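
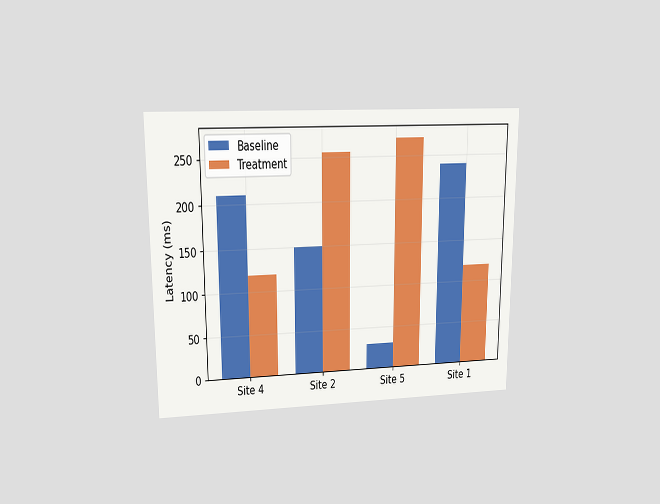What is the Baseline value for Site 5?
The chart is viewed at a slight angle. The Baseline bar at Site 5 reaches 30ms on the y-axis.

30ms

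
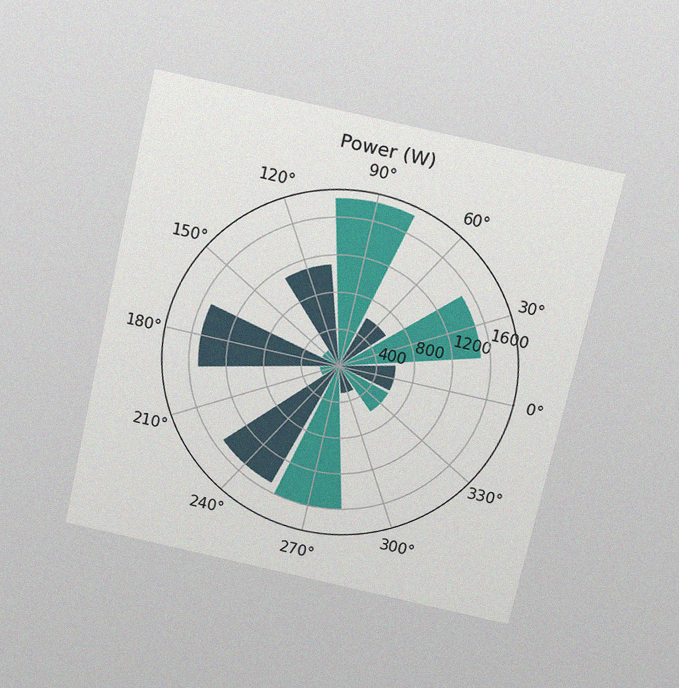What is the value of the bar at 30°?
1500W

The chart is tilted about 12° clockwise and viewed slightly from above, with some photo noise. The bar at 30° reaches 1500W on the radial axis.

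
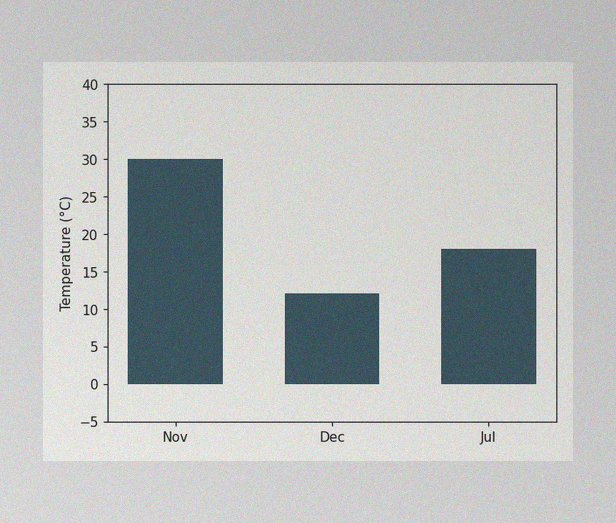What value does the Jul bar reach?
The image has some photo noise and uneven lighting. Reading along the chart's y-axis, the Jul bar reaches 18°C.

18°C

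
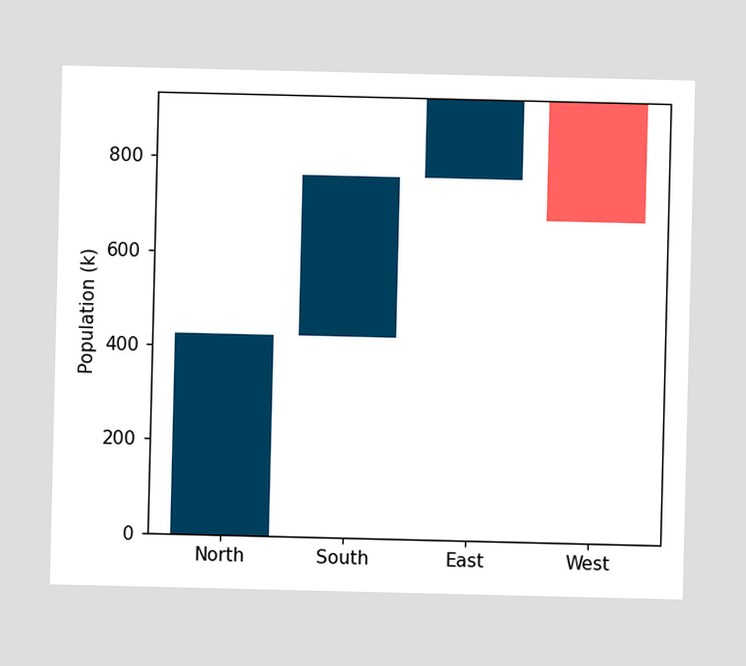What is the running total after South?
765k

After South the running total reaches 765k.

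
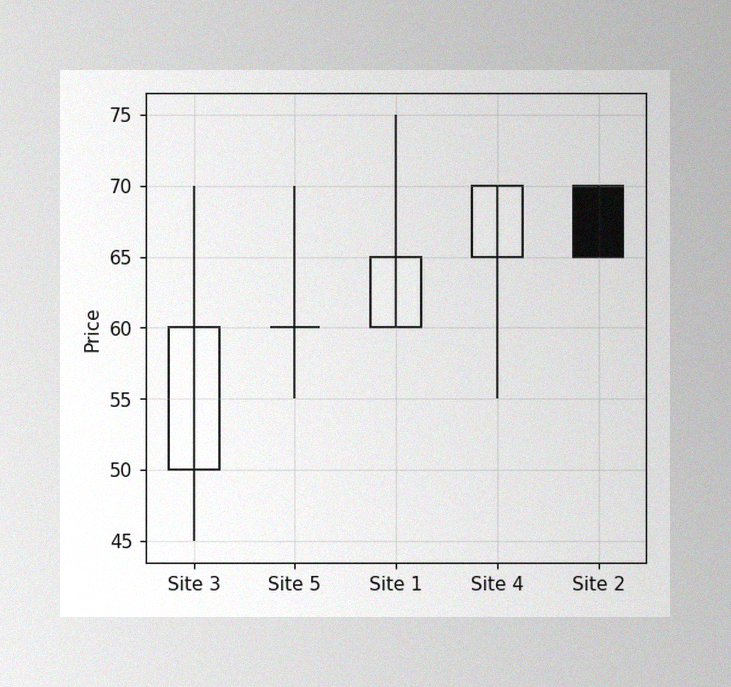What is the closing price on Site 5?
The image has some photo noise and uneven lighting. The Site 5 candle closes at 60.

60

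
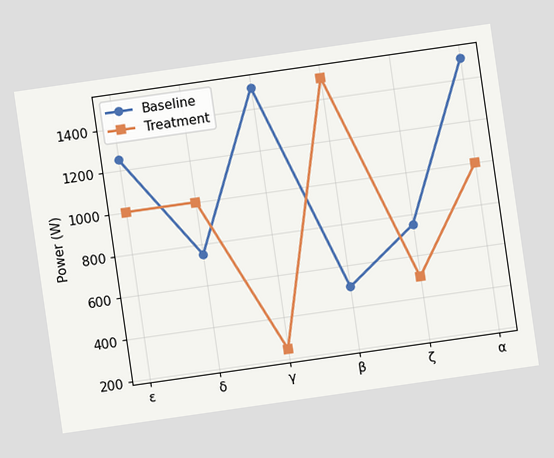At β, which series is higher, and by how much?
Treatment, by 1000W

The chart is tilted about 8° counter-clockwise. At β, Treatment sits above the other line by 1000W.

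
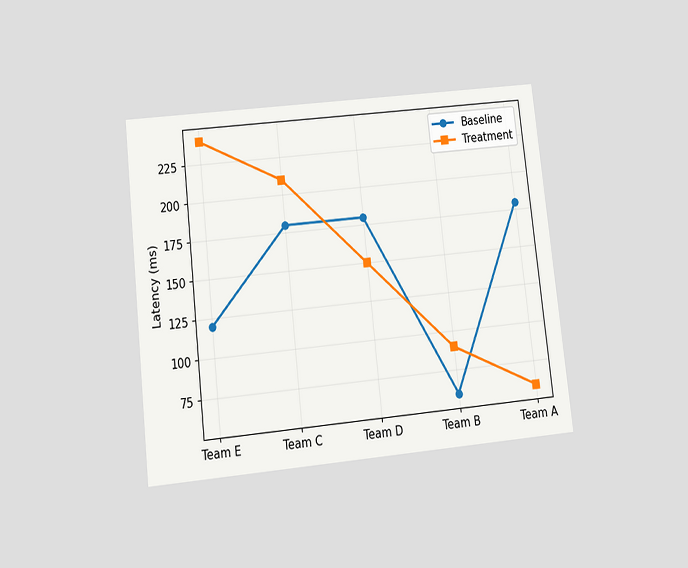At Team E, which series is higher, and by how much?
Treatment, by 120ms

The chart is tilted about 6° counter-clockwise and viewed slightly from below. At Team E, Treatment sits above the other line by 120ms.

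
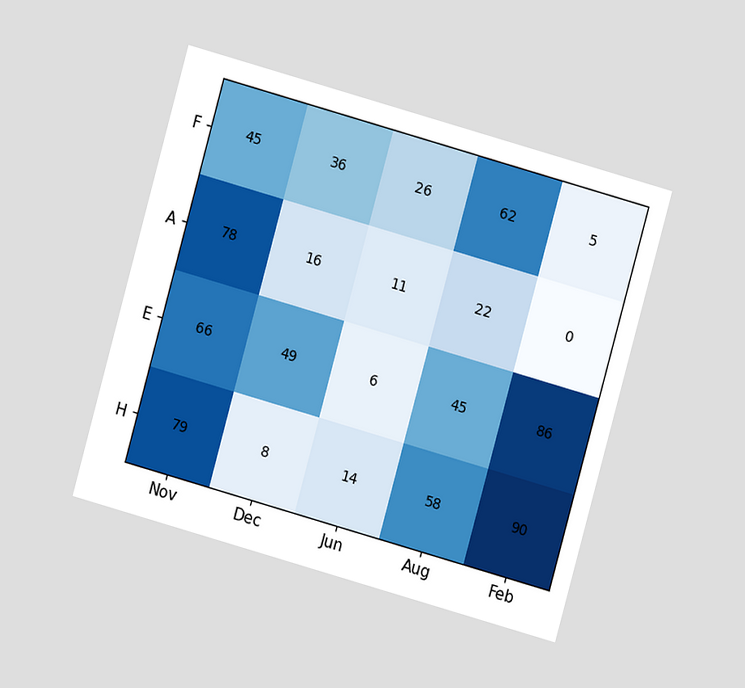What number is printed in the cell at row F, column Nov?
The chart is tilted about 16° clockwise and viewed at a slight angle. The (F, Nov) cell reads 45.

45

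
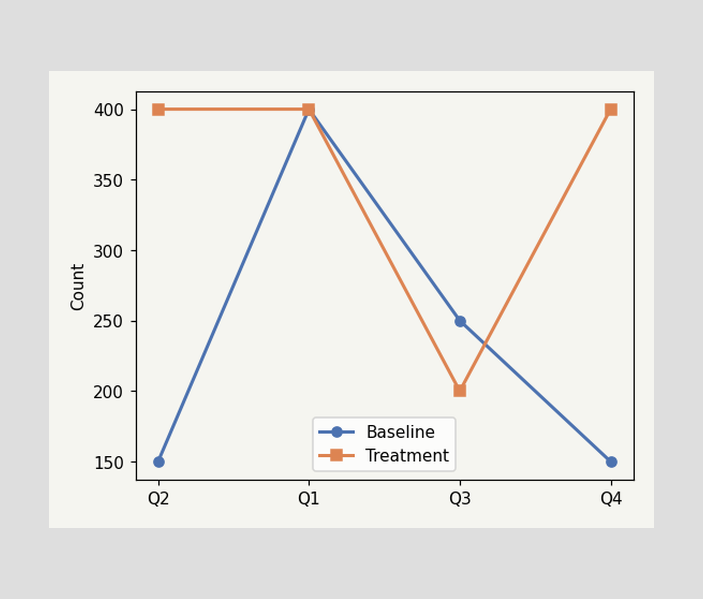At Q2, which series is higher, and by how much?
Treatment, by 250

At Q2, Treatment sits above the other line by 250.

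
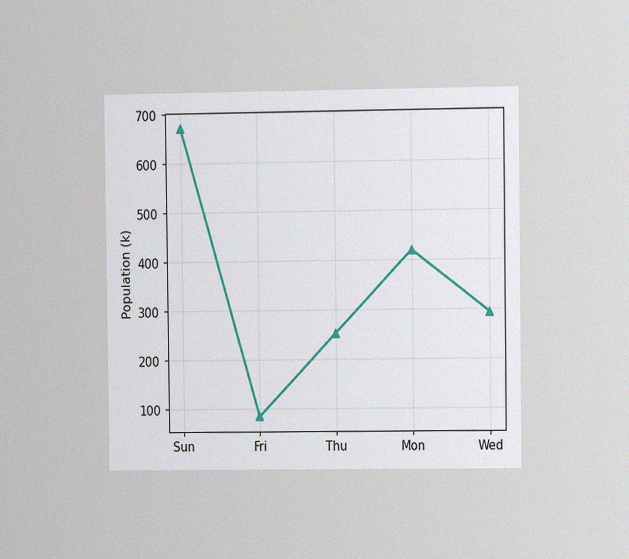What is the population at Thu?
The chart is viewed at a slight angle, with some photo noise. At Thu, the line is at 252k.

252k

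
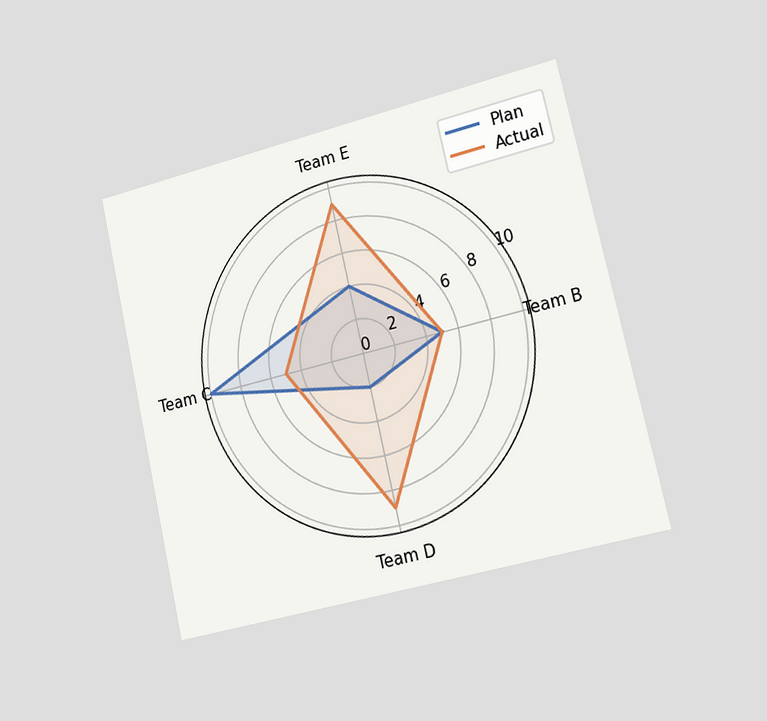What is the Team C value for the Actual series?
5

The chart is tilted about 13° counter-clockwise and viewed slightly from the right. On the Team C axis, Actual reaches 5.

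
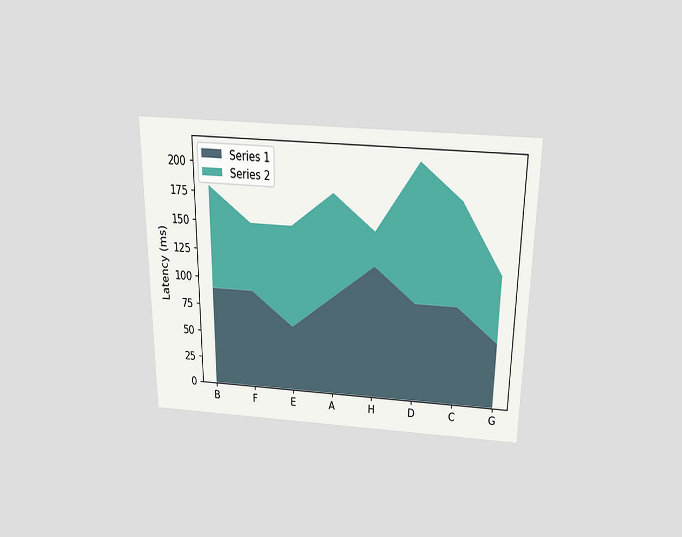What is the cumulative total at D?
The chart is viewed slightly from above. The stacked total at D reaches 210ms.

210ms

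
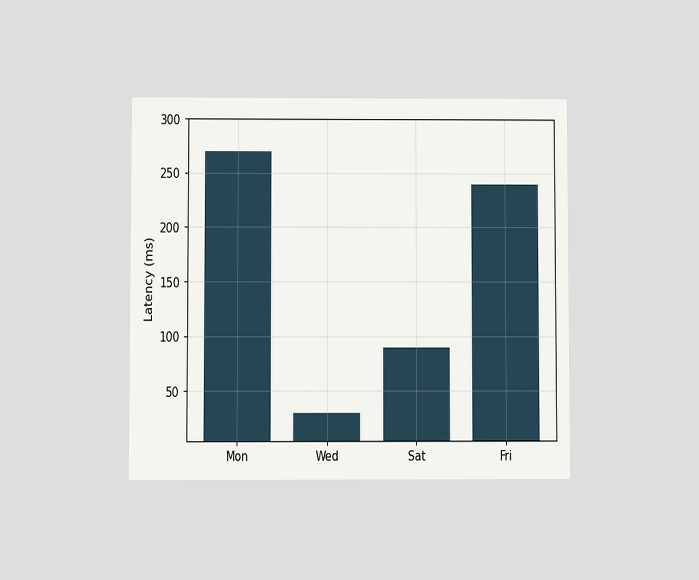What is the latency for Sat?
90ms

The chart is viewed at a slight angle. Reading along the chart's y-axis, the Sat bar reaches 90ms.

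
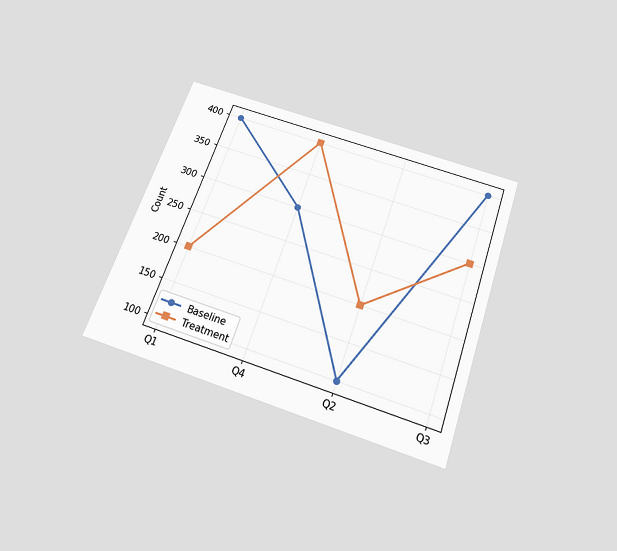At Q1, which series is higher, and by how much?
Baseline, by 200

The chart is tilted about 19° clockwise and viewed slightly from below. At Q1, Baseline sits above the other line by 200.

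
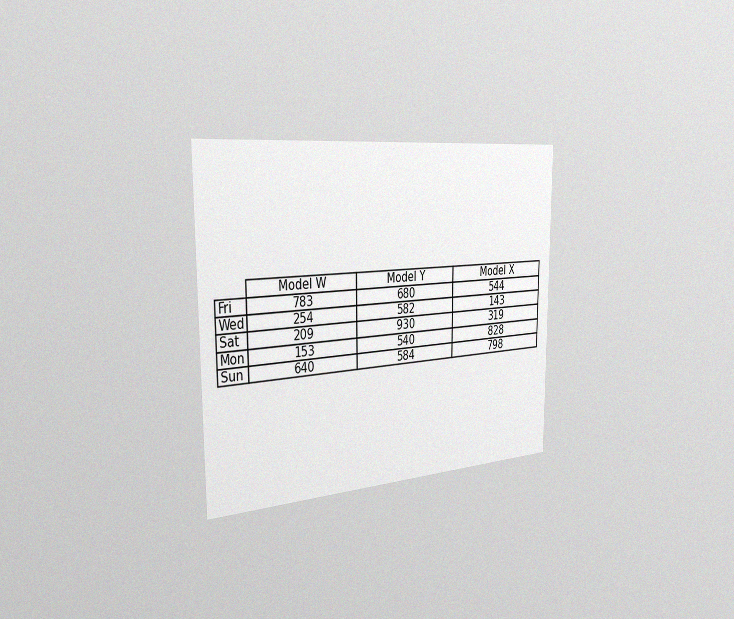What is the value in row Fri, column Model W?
The chart is viewed slightly from the left, with some photo noise. The (Fri, Model W) cell reads 783.

783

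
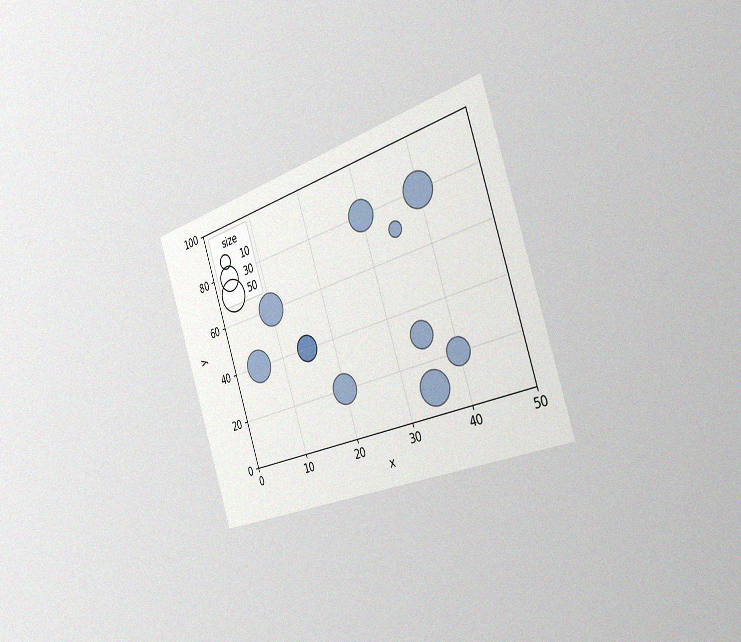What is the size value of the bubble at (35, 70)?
The chart is tilted about 18° counter-clockwise and viewed slightly from the right, with some photo noise. Matching the bubble at (35, 70) against the size legend gives 10.

10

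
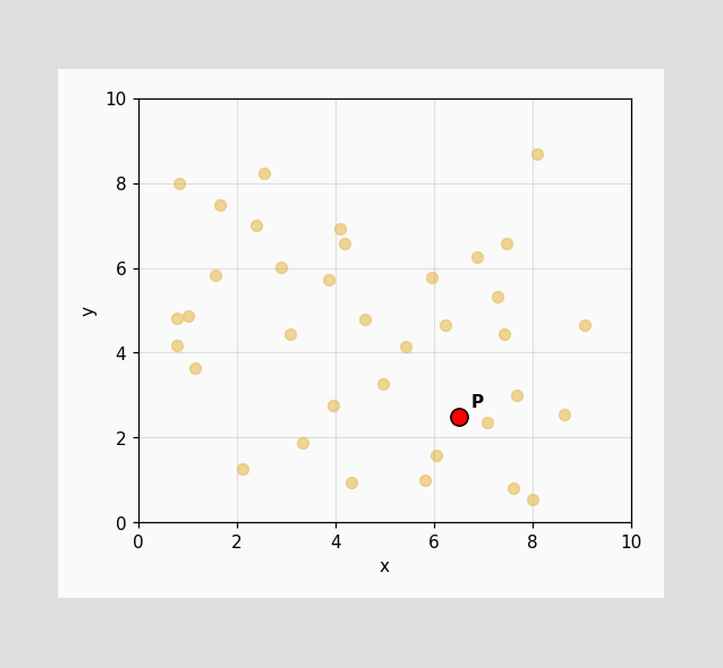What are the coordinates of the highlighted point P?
Following the gridlines from P to each axis, P sits at (6.5, 2.5).

(6.5, 2.5)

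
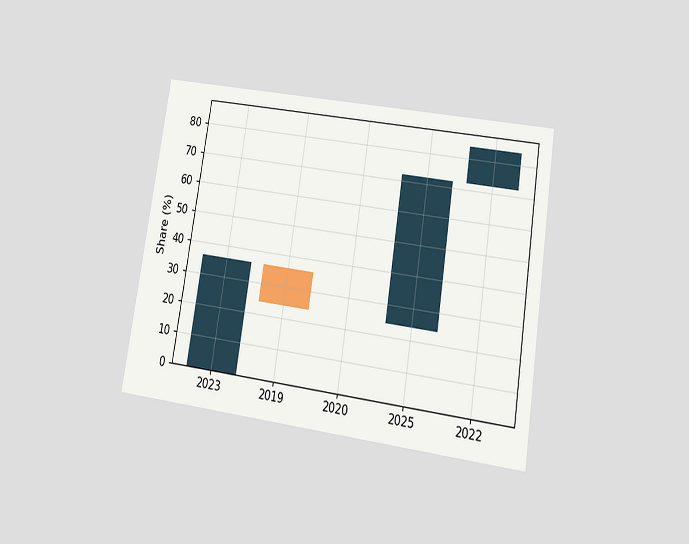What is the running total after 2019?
The chart is tilted about 9° clockwise and viewed at a slight angle. After 2019 the running total reaches 24%.

24%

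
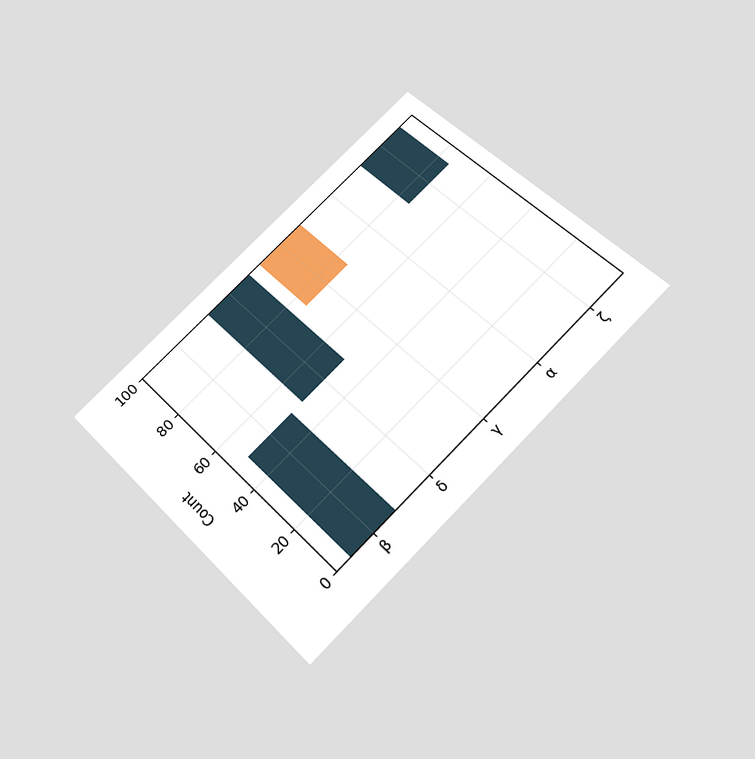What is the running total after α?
The chart is tilted about 45° counter-clockwise and viewed slightly from below. After α the running total reaches 75.

75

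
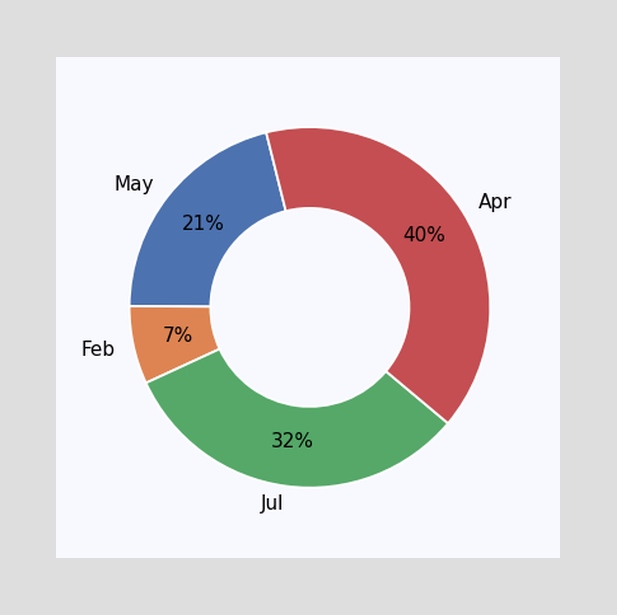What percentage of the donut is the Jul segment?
The Jul segment takes up 32% of the ring.

32%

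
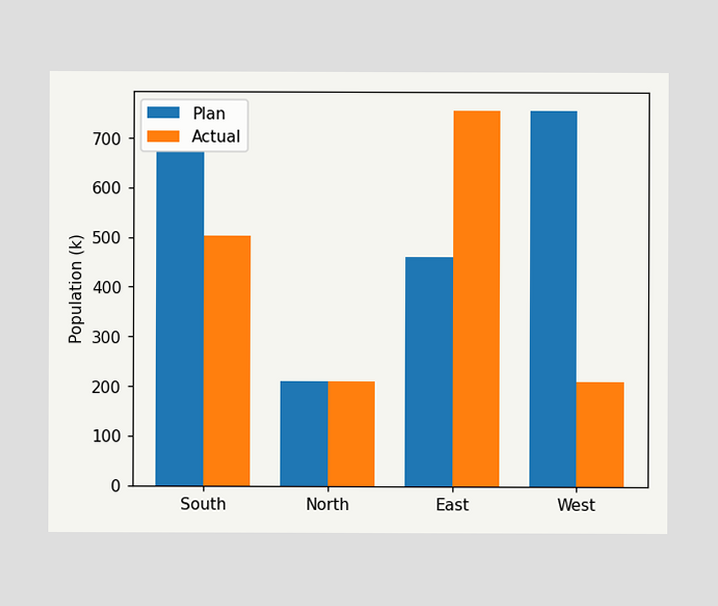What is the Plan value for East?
The Plan bar at East reaches 462k on the y-axis.

462k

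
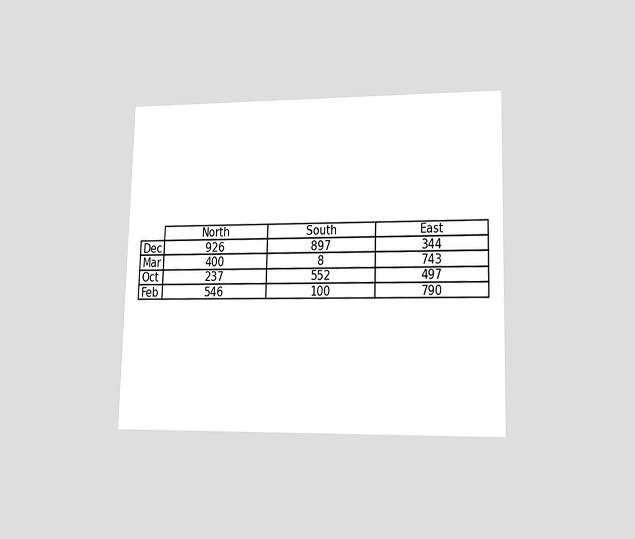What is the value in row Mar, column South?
8

The chart is viewed at a slight angle. The (Mar, South) cell reads 8.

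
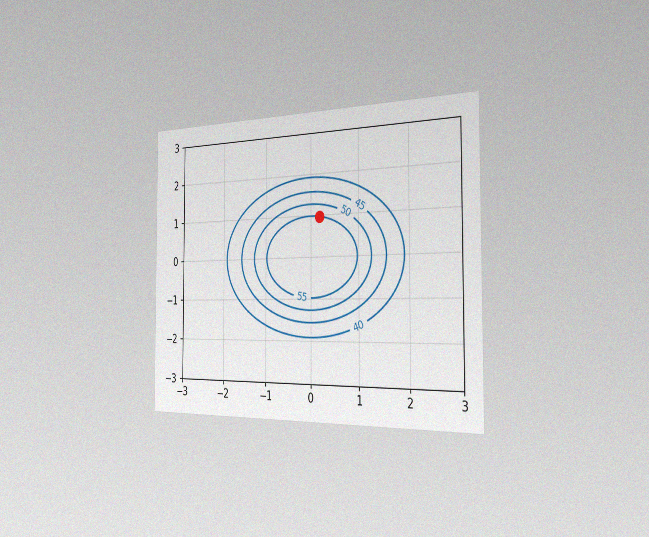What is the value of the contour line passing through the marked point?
55

The chart is viewed slightly from the right, with some photo noise. The marked point sits on the contour labelled 55.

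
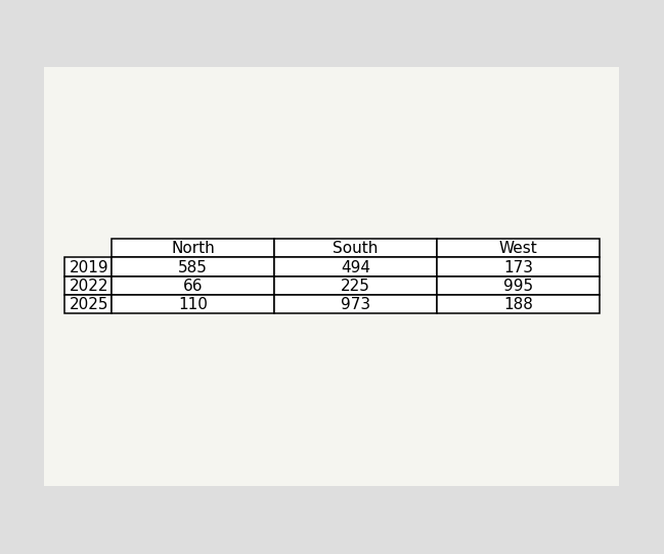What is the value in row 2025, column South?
973

The (2025, South) cell reads 973.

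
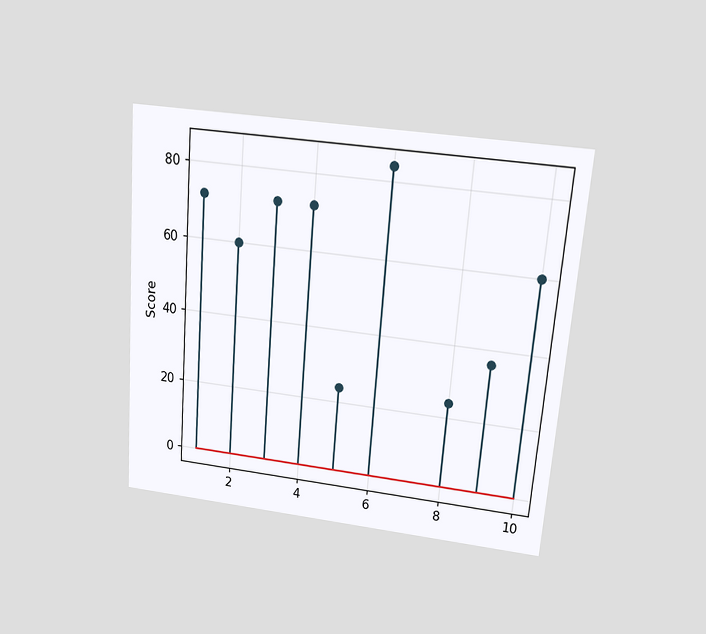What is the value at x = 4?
The chart is tilted about 4° clockwise and viewed slightly from above. The stem at x=4 reaches 72.

72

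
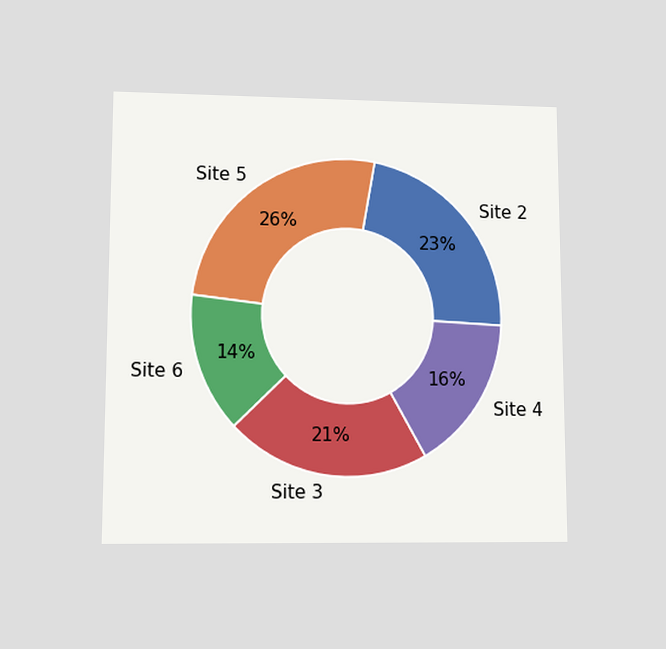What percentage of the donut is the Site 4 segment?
16%

The chart is viewed at a slight angle. The Site 4 segment takes up 16% of the ring.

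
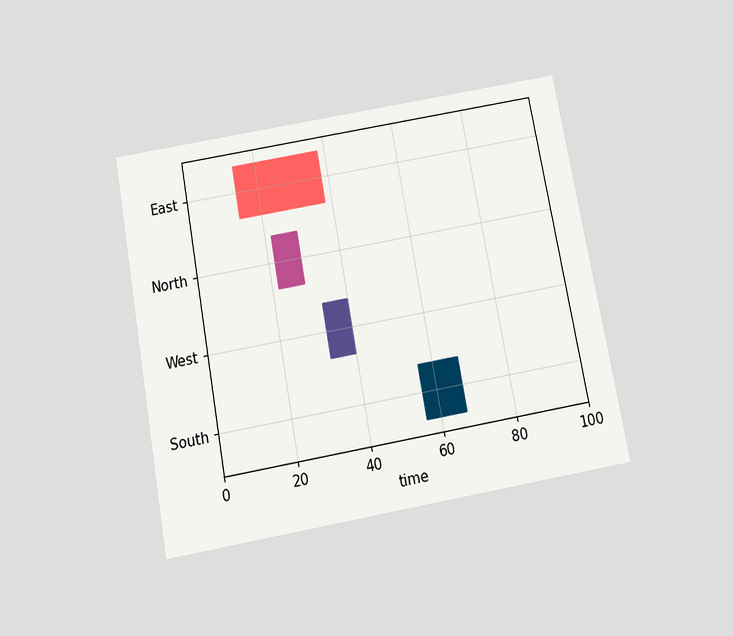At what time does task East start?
The chart is tilted about 10° counter-clockwise and viewed slightly from below. The East bar begins at t=14.

14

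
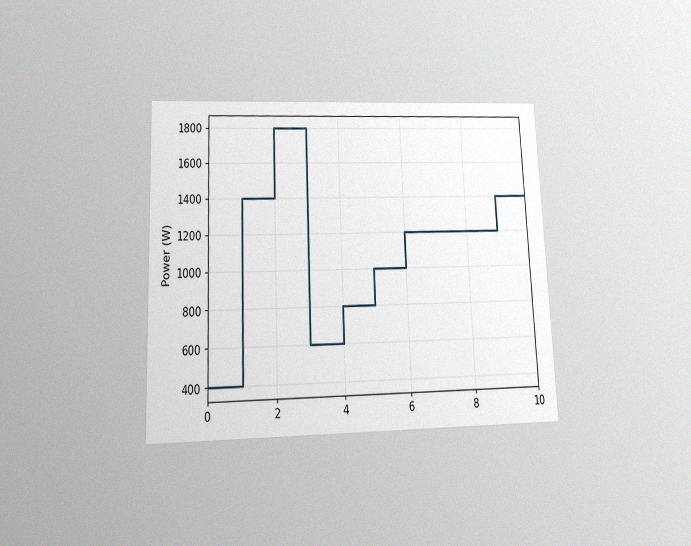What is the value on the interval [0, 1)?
400W

The chart is tilted about 2° counter-clockwise and viewed at a slight angle, with some photo noise. On [0, 1) the step sits at 400W.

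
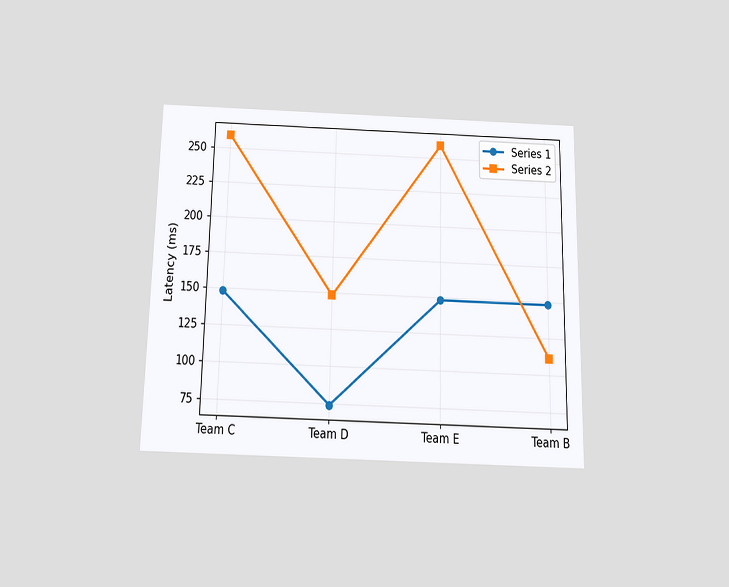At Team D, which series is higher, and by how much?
Series 2, by 74ms

The chart is viewed slightly from below. At Team D, Series 2 sits above the other line by 74ms.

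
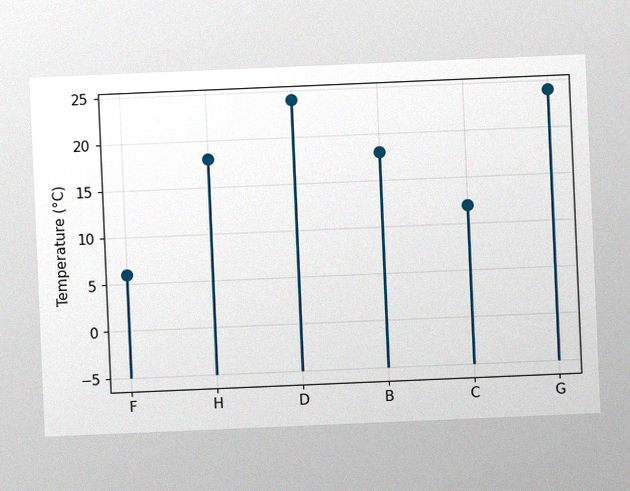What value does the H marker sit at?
The chart is tilted about 2° counter-clockwise, with some photo noise. The H marker sits at 18°C.

18°C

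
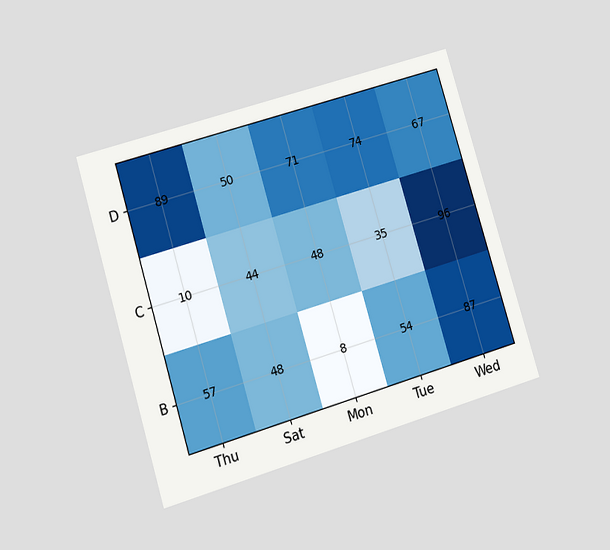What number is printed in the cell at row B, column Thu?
57

The chart is tilted about 17° counter-clockwise and viewed at a slight angle. The (B, Thu) cell reads 57.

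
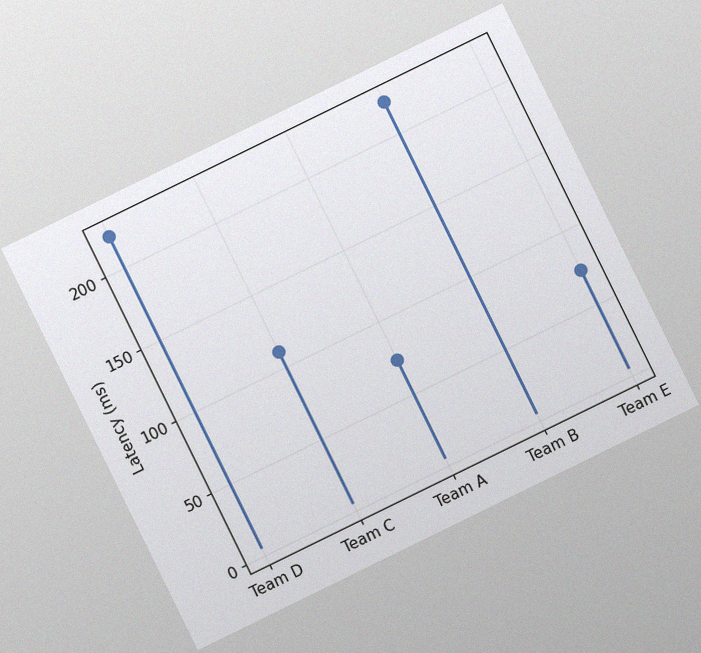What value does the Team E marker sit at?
The chart is tilted about 26° counter-clockwise, with some photo noise. The Team E marker sits at 74ms.

74ms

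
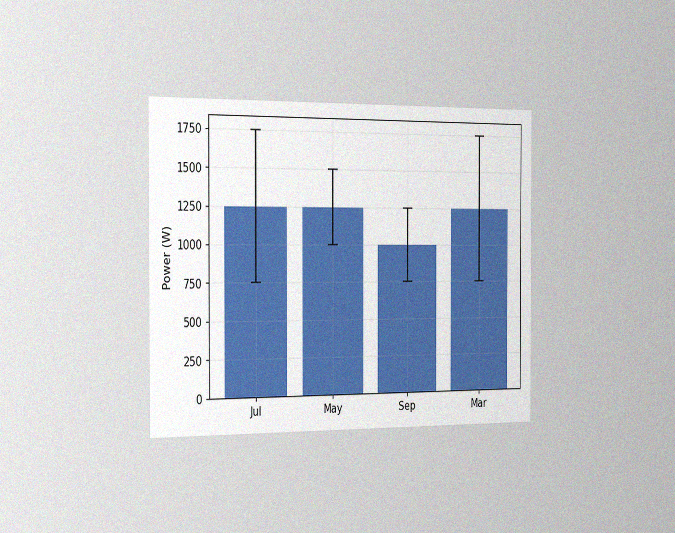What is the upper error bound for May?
1500W

The chart is viewed slightly from the left, with some photo noise. The May bar's upper whisker reaches 1500W.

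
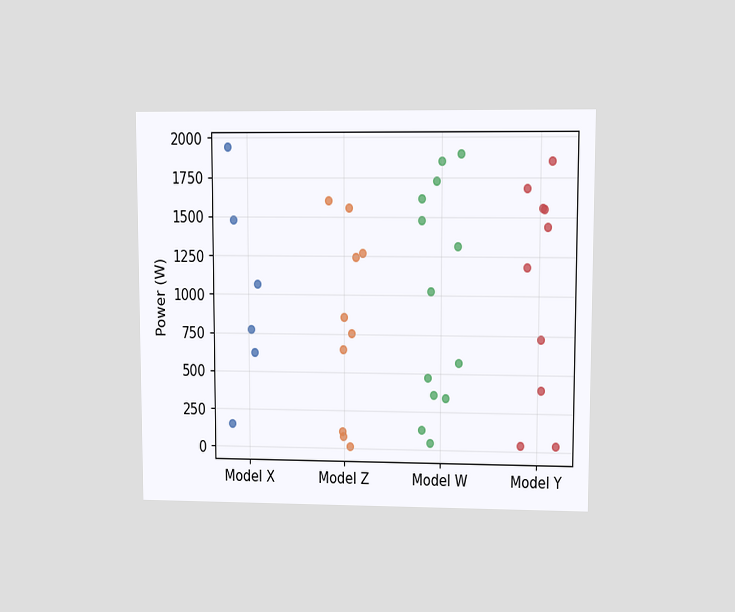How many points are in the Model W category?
13

The chart is viewed at a slight angle. Counting the markers in the Model W column gives 13.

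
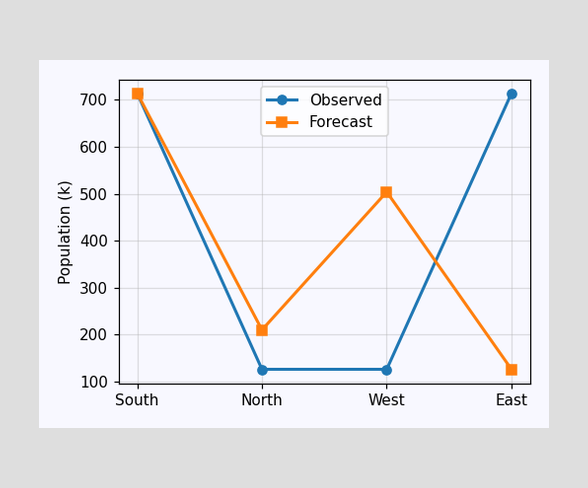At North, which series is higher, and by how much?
Forecast, by 84k

At North, Forecast sits above the other line by 84k.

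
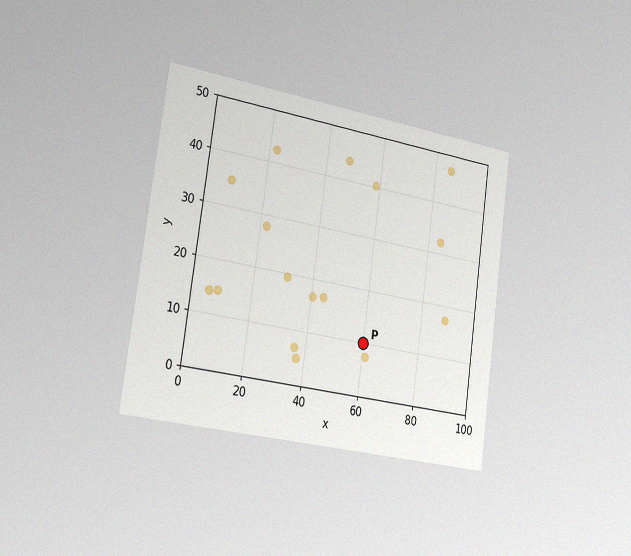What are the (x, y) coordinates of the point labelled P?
The chart is tilted about 8° clockwise and viewed slightly from the left, with some photo noise. Following the gridlines from P to each axis, P sits at (60, 10).

(60, 10)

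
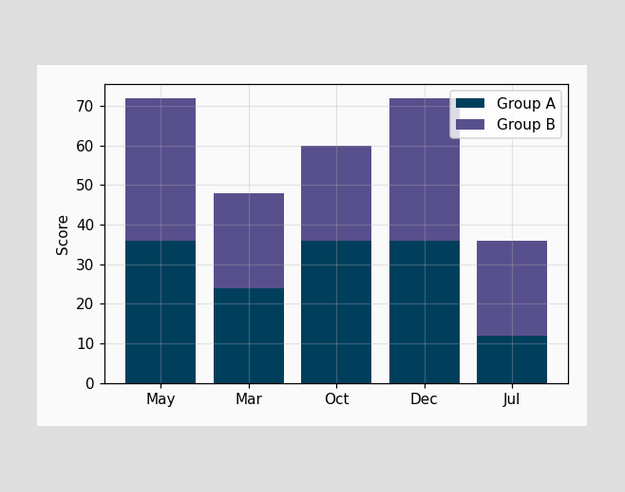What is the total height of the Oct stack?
60

The Oct stack's top reaches 60 on the y-axis.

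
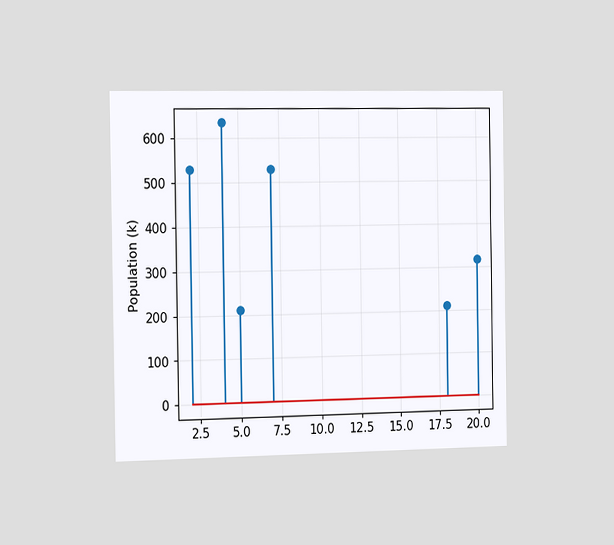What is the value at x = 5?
212k

The chart is viewed slightly from the left. The stem at x=5 reaches 212k.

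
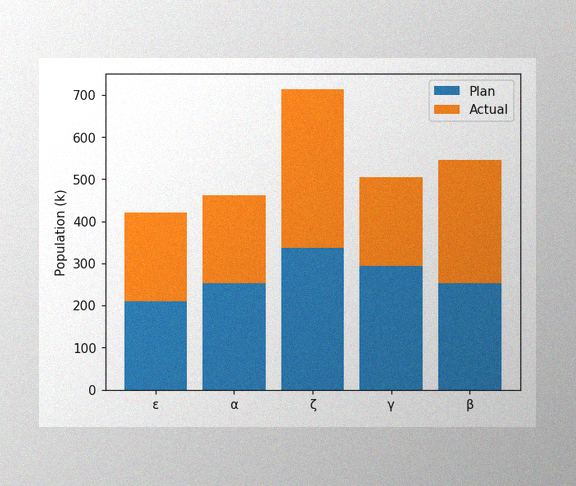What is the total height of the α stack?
The image has some photo noise and uneven lighting. The α stack's top reaches 462k on the y-axis.

462k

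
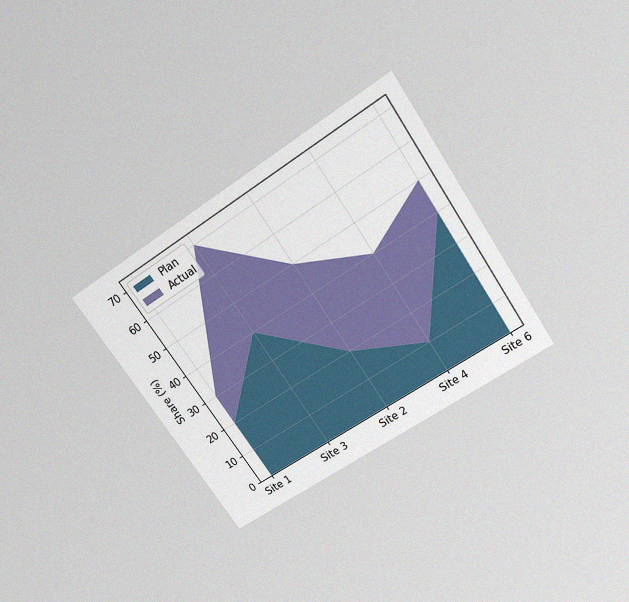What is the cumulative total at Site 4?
40%

The chart is tilted about 34° counter-clockwise and viewed slightly from above, with some photo noise. The stacked total at Site 4 reaches 40%.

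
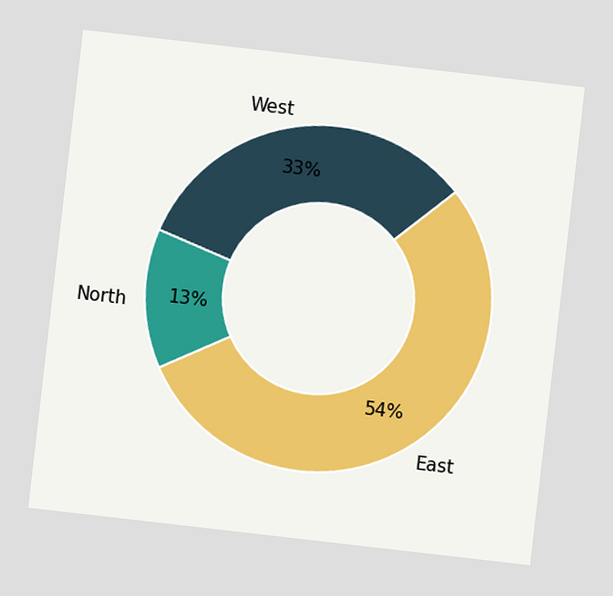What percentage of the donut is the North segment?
The chart is tilted about 7° clockwise. The North segment takes up 13% of the ring.

13%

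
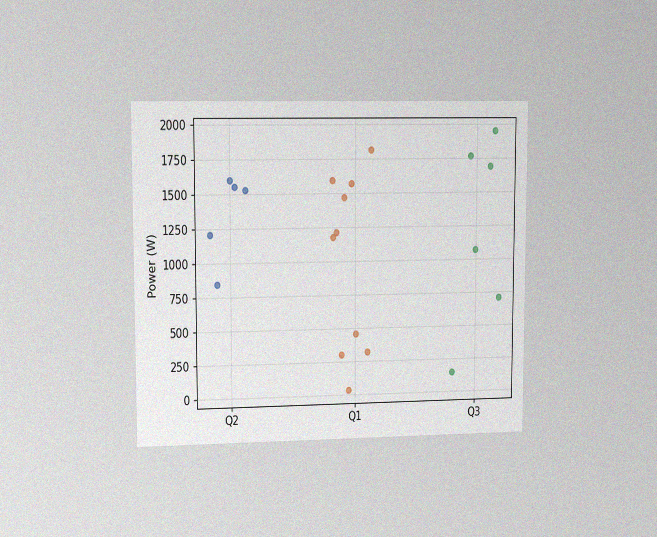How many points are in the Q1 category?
The chart is viewed slightly from the left, with some photo noise. Counting the markers in the Q1 column gives 10.

10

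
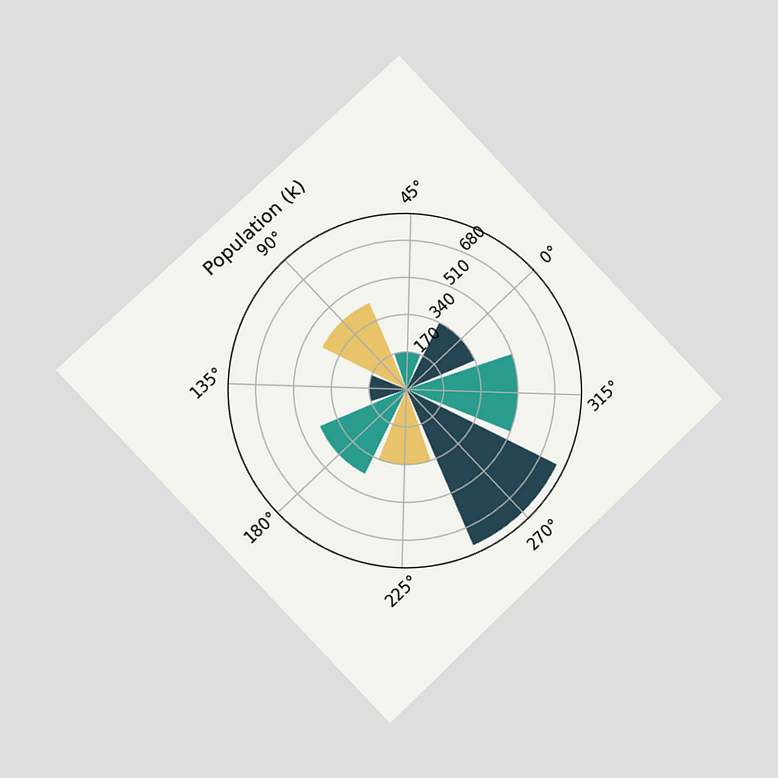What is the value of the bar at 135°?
The chart is tilted about 44° counter-clockwise and viewed at a slight angle. The bar at 135° reaches 170k on the radial axis.

170k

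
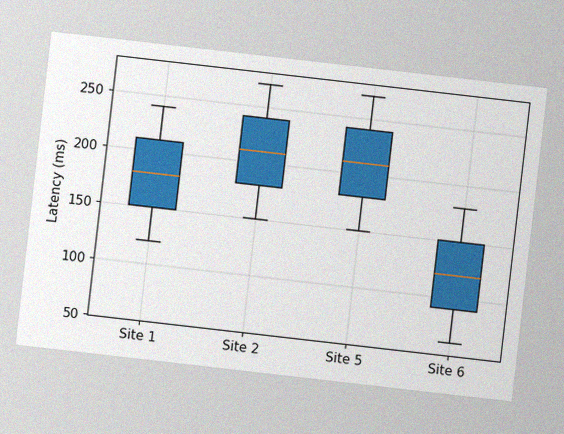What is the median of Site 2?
The chart is tilted about 7° clockwise, with some photo noise. The median line in the Site 2 box sits at 210ms.

210ms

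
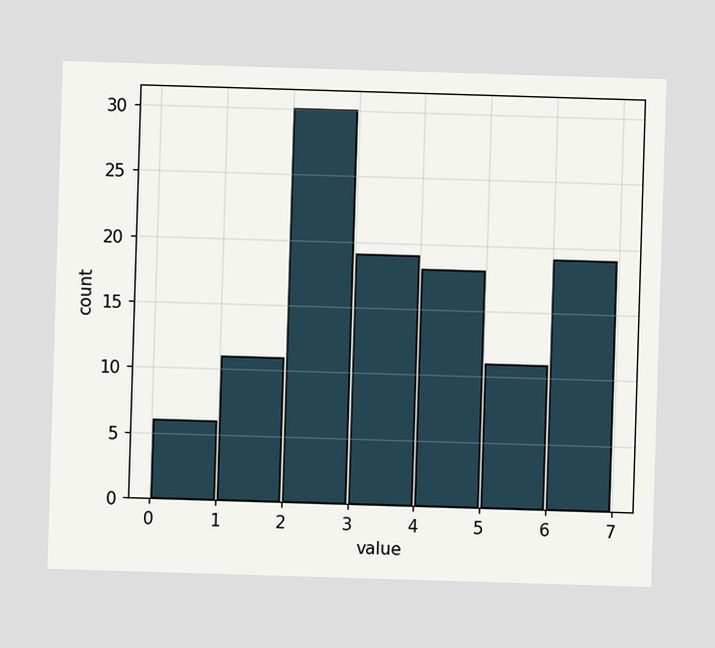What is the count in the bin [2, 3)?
30

The [2, 3) bin has height 30.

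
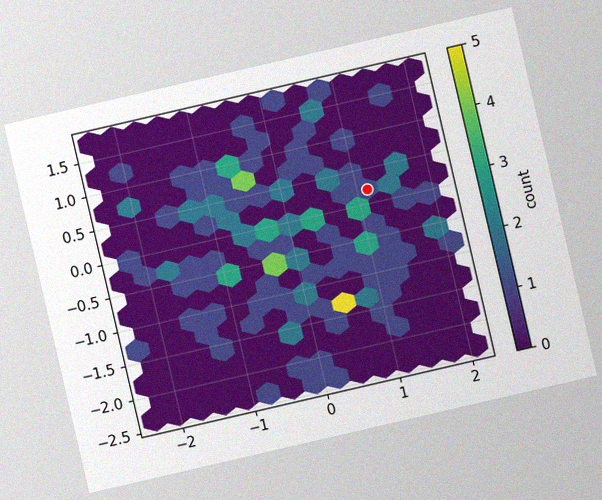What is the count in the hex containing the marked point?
1

The chart is tilted about 13° counter-clockwise, with some photo noise. The marked hex reads 1 on the colorbar.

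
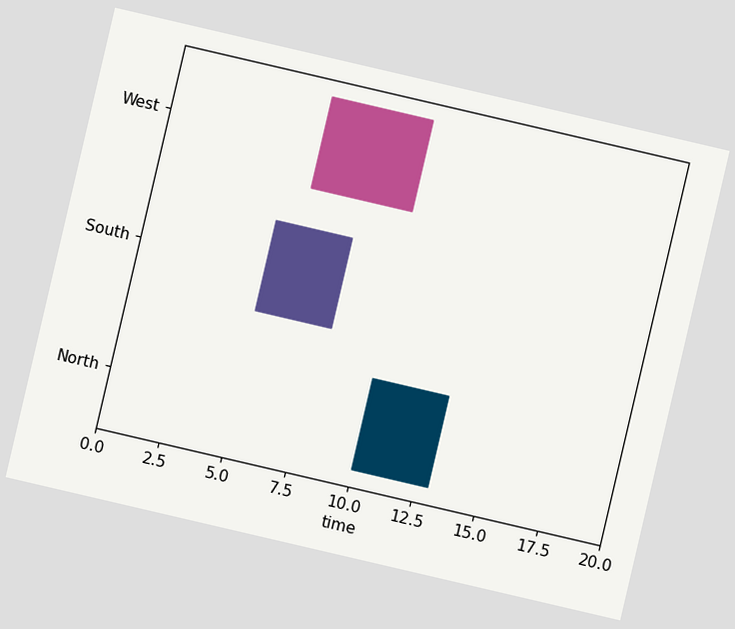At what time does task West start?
The chart is tilted about 13° clockwise. The West bar begins at t=6.

6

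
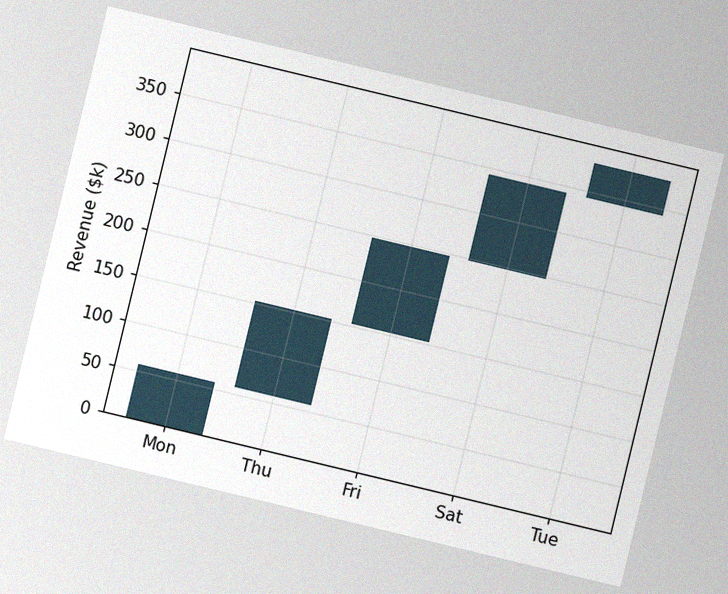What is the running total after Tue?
$380k

The chart is tilted about 14° clockwise, with some photo noise. After Tue the running total reaches $380k.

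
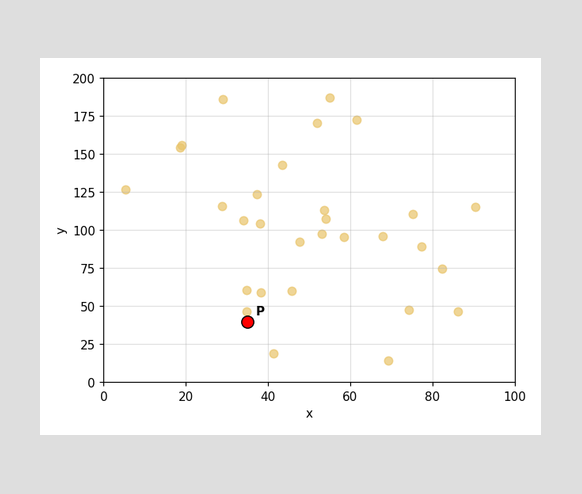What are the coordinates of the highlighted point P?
(35, 40)

Following the gridlines from P to each axis, P sits at (35, 40).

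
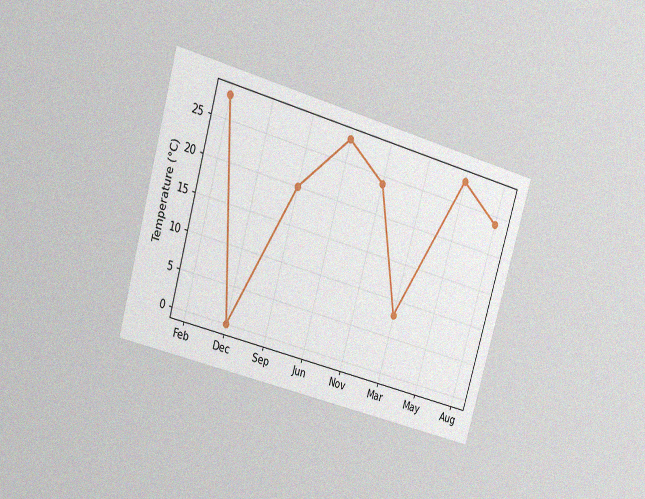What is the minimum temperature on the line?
The chart is tilted about 16° clockwise and viewed at a slight angle, with some photo noise. The lowest point is at Dec, and reading across to the y-axis gives 0°C.

0°C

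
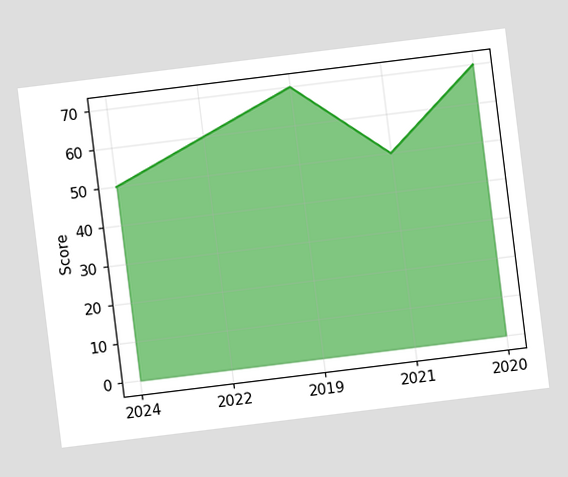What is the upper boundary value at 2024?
50

The chart is tilted about 7° counter-clockwise. At 2024 the upper boundary is at 50.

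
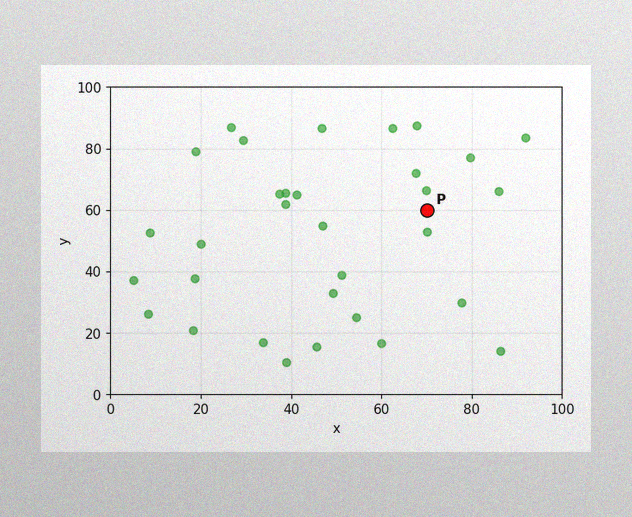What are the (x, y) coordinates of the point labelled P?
(70, 60)

The image has some photo noise and uneven lighting. Following the gridlines from P to each axis, P sits at (70, 60).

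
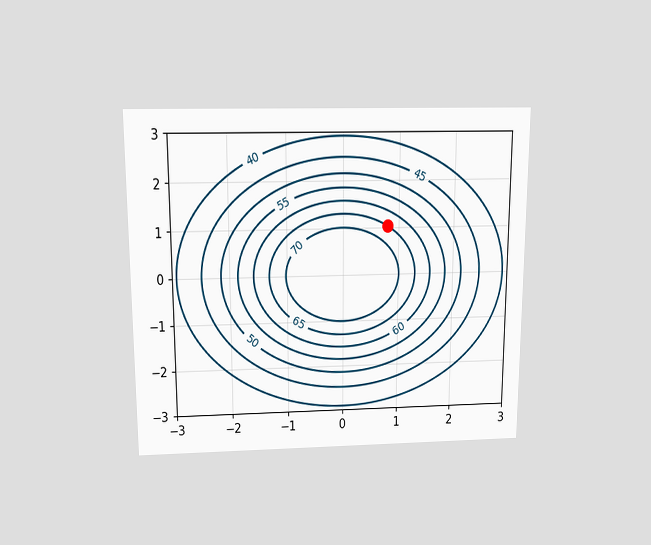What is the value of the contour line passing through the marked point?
65

The chart is viewed slightly from above. The marked point sits on the contour labelled 65.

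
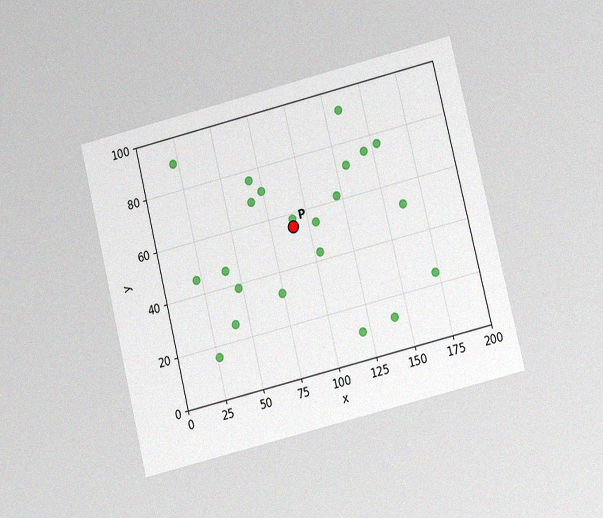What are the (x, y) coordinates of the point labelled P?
The chart is tilted about 14° counter-clockwise and viewed at a slight angle, with some photo noise. Following the gridlines from P to each axis, P sits at (90, 55).

(90, 55)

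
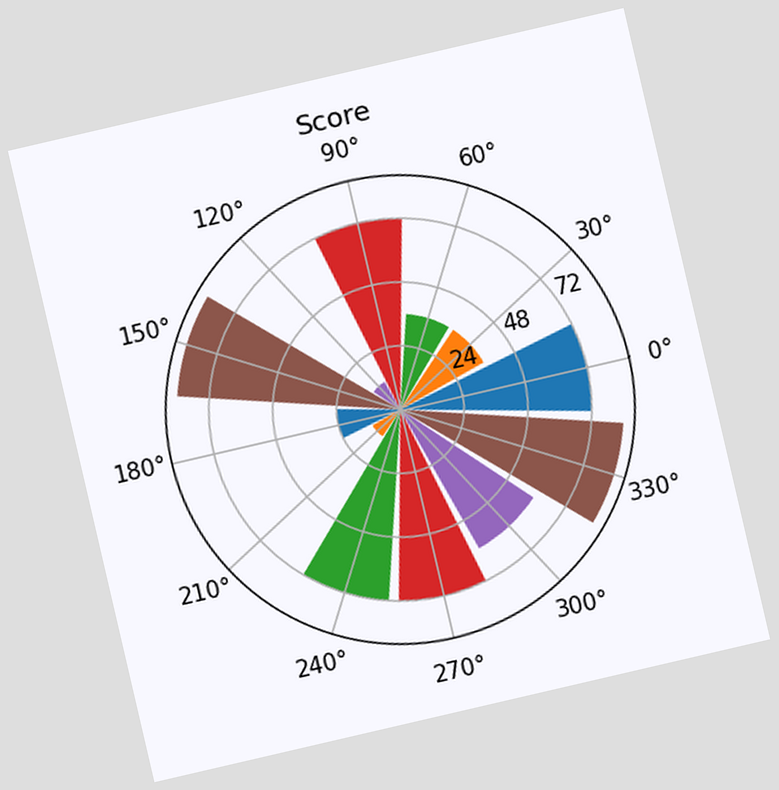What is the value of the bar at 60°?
The chart is tilted about 13° counter-clockwise. The bar at 60° reaches 36 on the radial axis.

36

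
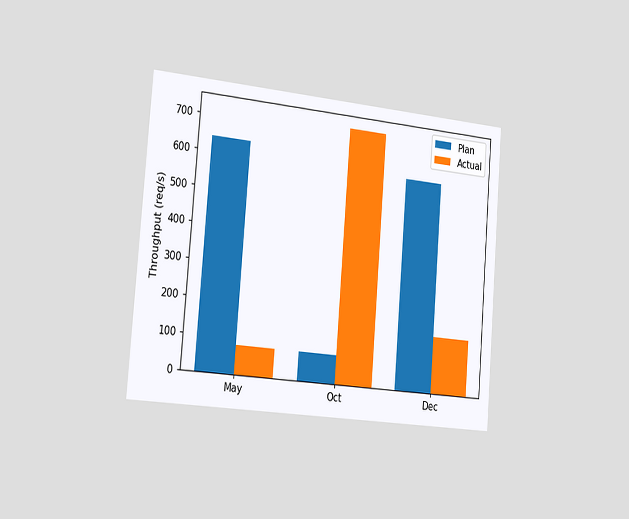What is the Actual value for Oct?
The chart is tilted about 5° clockwise and viewed slightly from the left. The Actual bar at Oct reaches 720req/s on the y-axis.

720req/s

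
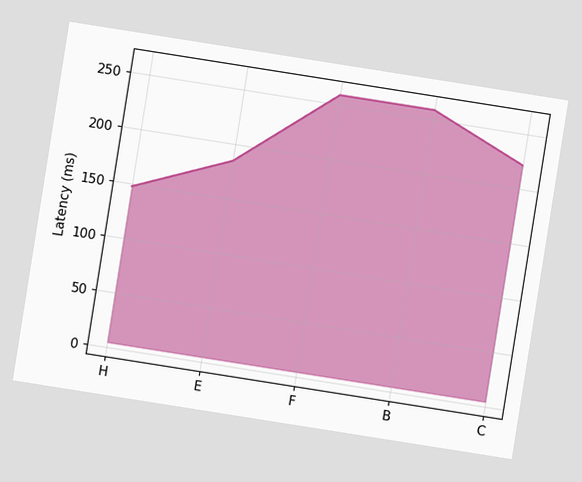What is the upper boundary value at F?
The chart is tilted about 9° clockwise. At F the upper boundary is at 259ms.

259ms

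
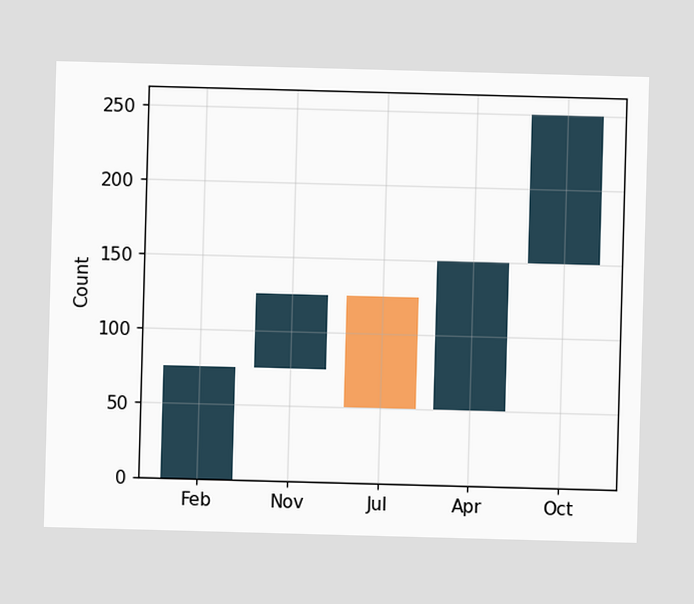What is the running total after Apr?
After Apr the running total reaches 150.

150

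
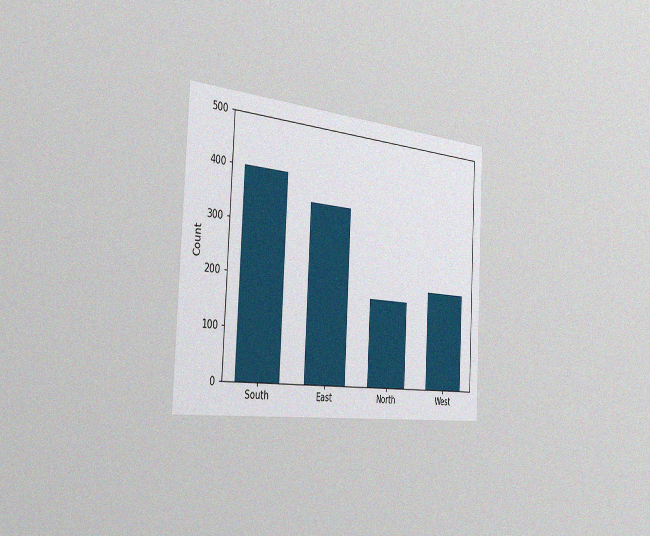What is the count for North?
175

The chart is tilted about 3° clockwise and viewed slightly from the left, with some photo noise. Reading along the chart's y-axis, the North bar reaches 175.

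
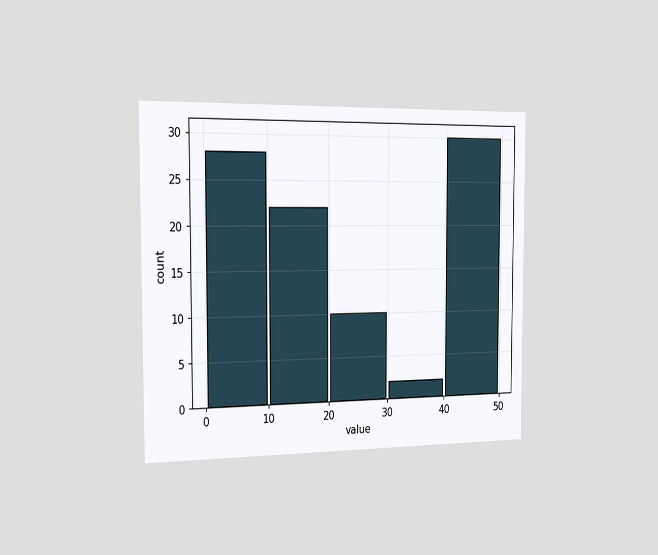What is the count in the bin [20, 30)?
10

The chart is viewed slightly from the left. The [20, 30) bin has height 10.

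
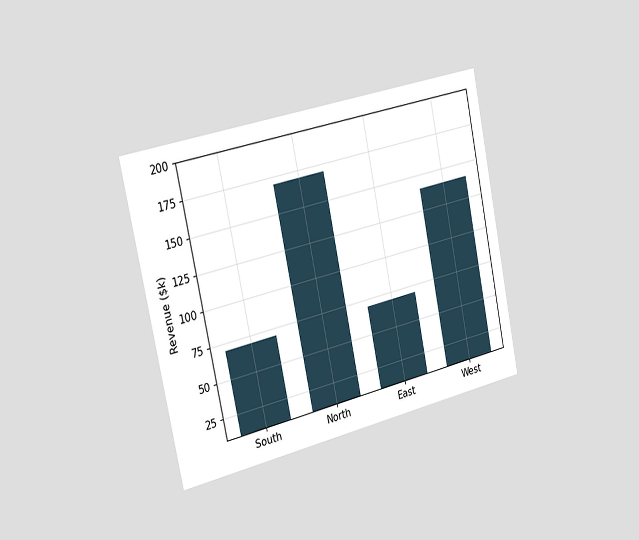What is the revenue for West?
The chart is tilted about 12° counter-clockwise and viewed slightly from the left. Reading along the chart's y-axis, the West bar reaches $140k.

$140k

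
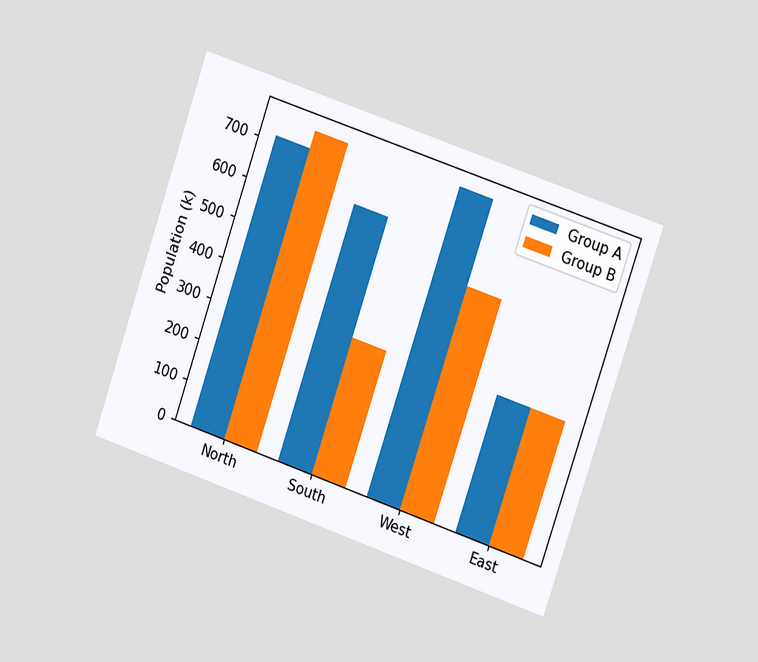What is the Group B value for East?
The chart is tilted about 19° clockwise and viewed at a slight angle. The Group B bar at East reaches 336k on the y-axis.

336k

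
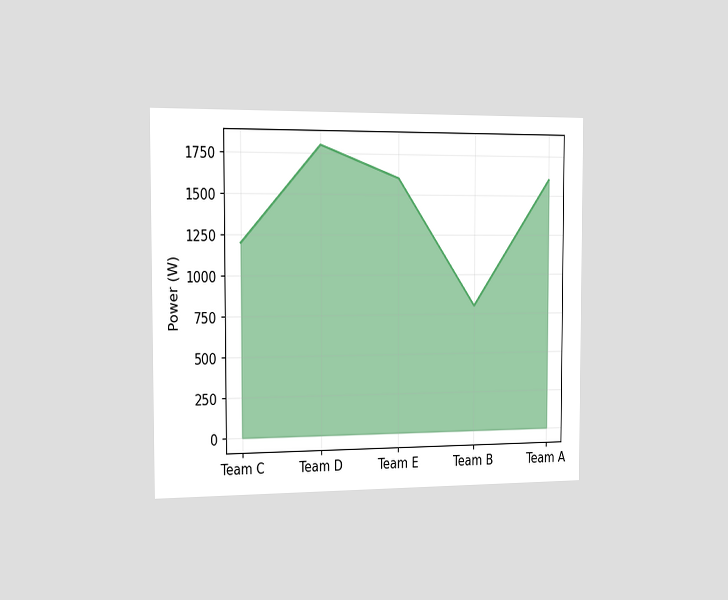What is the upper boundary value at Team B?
800W

The chart is viewed slightly from the left. At Team B the upper boundary is at 800W.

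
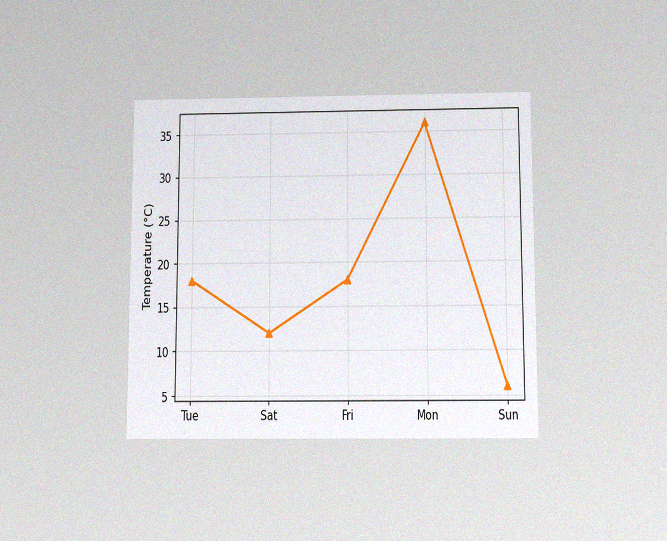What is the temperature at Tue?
The chart is viewed slightly from below, with some photo noise. At Tue, the line is at 18°C.

18°C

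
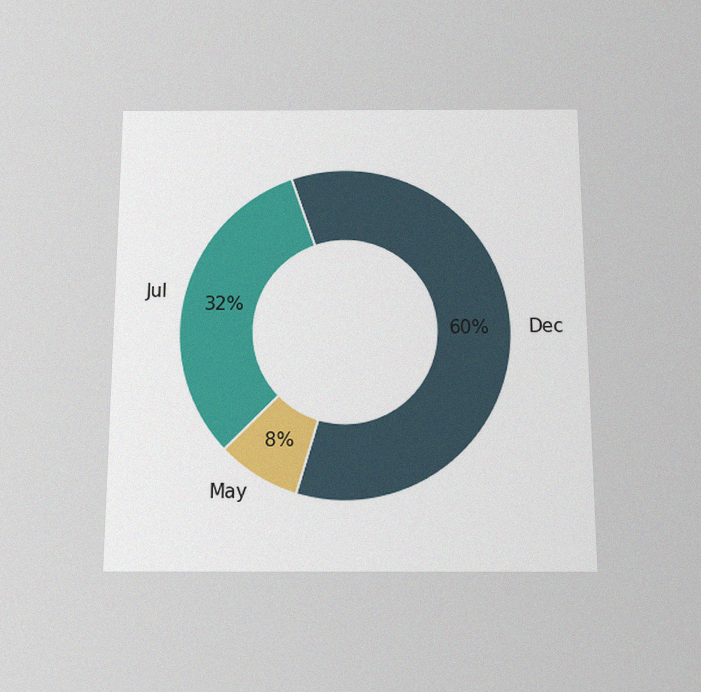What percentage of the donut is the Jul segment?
The chart is viewed slightly from below, with some photo noise. The Jul segment takes up 32% of the ring.

32%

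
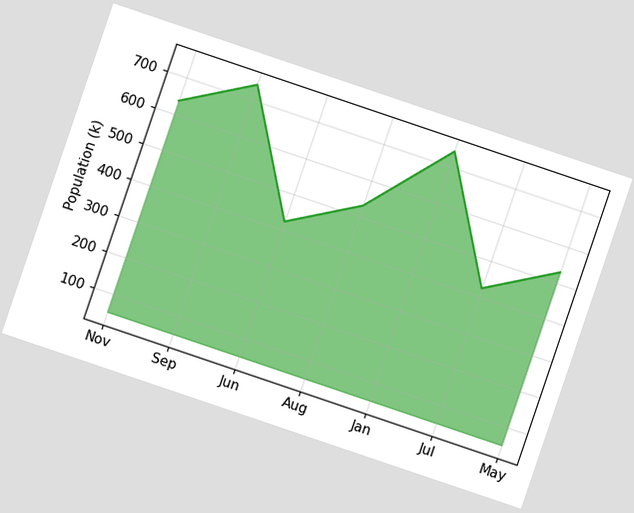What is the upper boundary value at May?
530k

The chart is tilted about 19° clockwise. At May the upper boundary is at 530k.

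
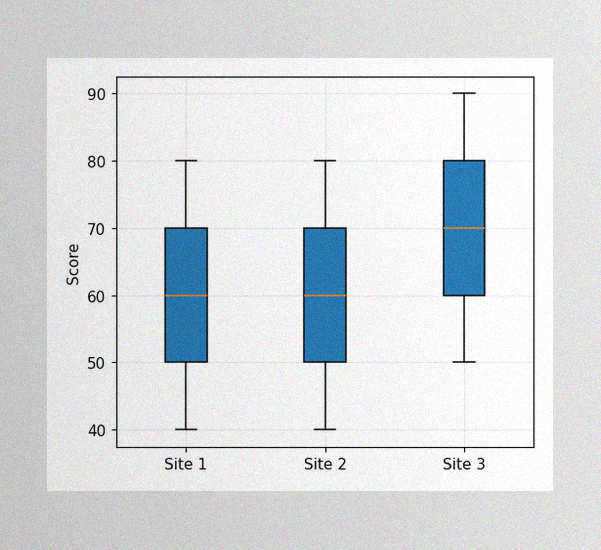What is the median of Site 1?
60

The image has some photo noise and uneven lighting. The median line in the Site 1 box sits at 60.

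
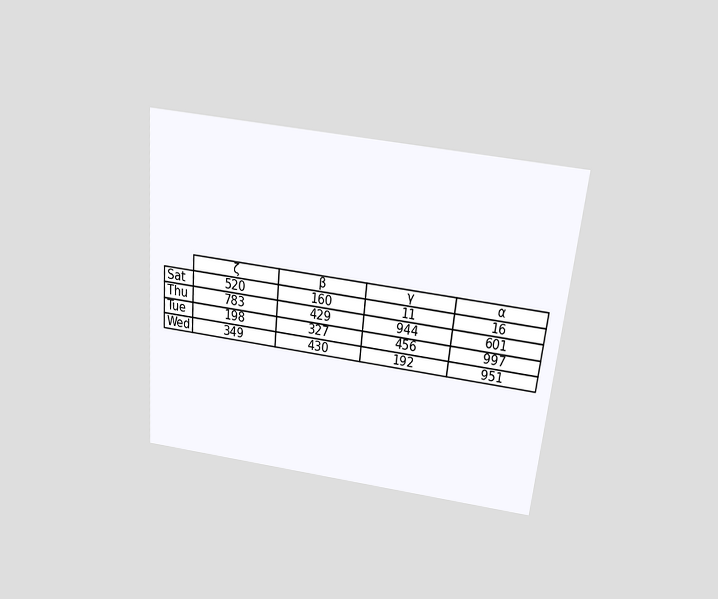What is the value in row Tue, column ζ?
198

The chart is tilted about 6° clockwise and viewed slightly from above. The (Tue, ζ) cell reads 198.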